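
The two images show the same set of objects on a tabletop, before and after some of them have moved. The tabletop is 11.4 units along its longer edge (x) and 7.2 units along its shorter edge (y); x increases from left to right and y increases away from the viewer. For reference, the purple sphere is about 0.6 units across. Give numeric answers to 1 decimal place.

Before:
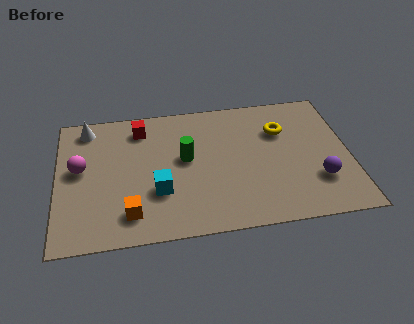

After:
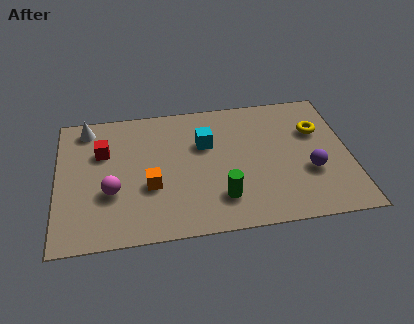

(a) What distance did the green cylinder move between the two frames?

2.6

The green cylinder was near (5.0, 4.0) before and (6.3, 1.7) after, so it travelled √(1.3² + 2.3²) ≈ 2.6 units.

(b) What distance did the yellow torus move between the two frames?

1.4

The yellow torus moved from about (8.8, 5.0) to (10.2, 4.8), a distance of √(1.4² + 0.2²) ≈ 1.4.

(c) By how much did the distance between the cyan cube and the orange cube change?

+1.5

The distance was about 1.5 in the first image and 3.0 in the second, so they moved 1.5 units further apart.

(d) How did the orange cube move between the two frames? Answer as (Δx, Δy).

(0.8, 1.3)

The orange cube was at about (2.8, 1.4) and moved to about (3.6, 2.7).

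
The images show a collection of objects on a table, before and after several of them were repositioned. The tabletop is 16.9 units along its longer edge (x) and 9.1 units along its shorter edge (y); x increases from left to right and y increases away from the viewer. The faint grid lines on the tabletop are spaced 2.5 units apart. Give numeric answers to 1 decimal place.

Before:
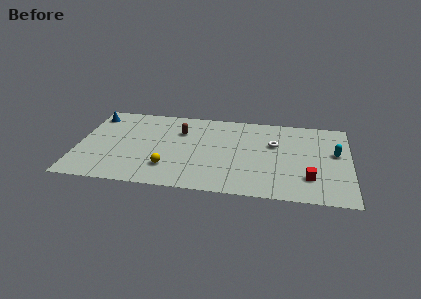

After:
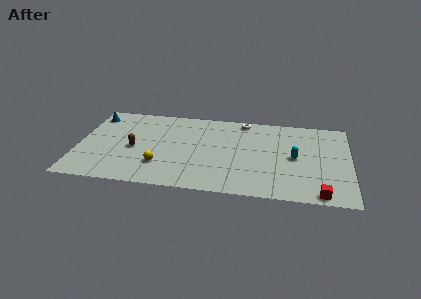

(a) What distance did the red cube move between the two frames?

1.7

The red cube moved from about (14.4, 2.4) to (15.1, 0.8), a distance of √(0.7² + 1.6²) ≈ 1.7.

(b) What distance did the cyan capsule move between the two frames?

2.6

The cyan capsule was near (16.0, 5.3) before and (13.5, 4.5) after, so it travelled √(2.5² + 0.8²) ≈ 2.6 units.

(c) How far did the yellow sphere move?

0.5

The yellow sphere was near (5.7, 2.3) before and (5.2, 2.5) after, so it travelled √(0.5² + 0.2²) ≈ 0.5 units.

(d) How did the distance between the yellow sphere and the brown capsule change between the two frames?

-1.8

Before: roughly 4.1 units apart; after: 2.3. That's 1.8 units closer together.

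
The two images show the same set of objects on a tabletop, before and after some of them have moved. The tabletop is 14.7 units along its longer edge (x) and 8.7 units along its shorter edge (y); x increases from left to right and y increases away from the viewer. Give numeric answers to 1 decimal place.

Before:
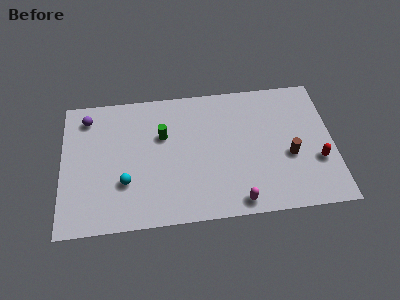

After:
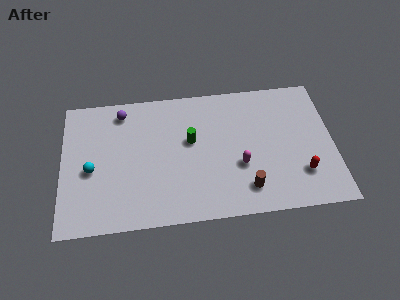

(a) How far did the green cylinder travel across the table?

1.6

From (5.5, 5.6) to (7.0, 5.1), the green cylinder covered √(1.5² + 0.5²) ≈ 1.6 units.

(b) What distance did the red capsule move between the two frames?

1.1

The red capsule was near (13.8, 3.0) before and (12.9, 2.3) after, so it travelled √(0.9² + 0.7²) ≈ 1.1 units.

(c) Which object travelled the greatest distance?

the brown cylinder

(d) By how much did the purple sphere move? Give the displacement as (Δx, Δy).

(1.9, 0.2)

The purple sphere was at about (1.4, 7.2) and moved to about (3.3, 7.4).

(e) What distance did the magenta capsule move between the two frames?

2.3

The magenta capsule moved from about (9.4, 0.9) to (9.6, 3.2), a distance of √(0.2² + 2.3²) ≈ 2.3.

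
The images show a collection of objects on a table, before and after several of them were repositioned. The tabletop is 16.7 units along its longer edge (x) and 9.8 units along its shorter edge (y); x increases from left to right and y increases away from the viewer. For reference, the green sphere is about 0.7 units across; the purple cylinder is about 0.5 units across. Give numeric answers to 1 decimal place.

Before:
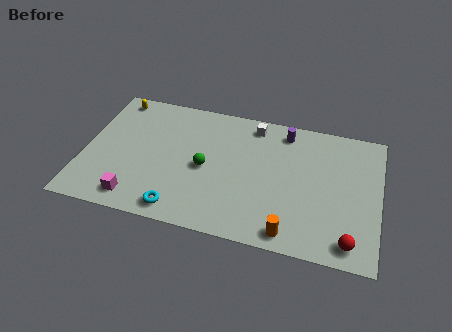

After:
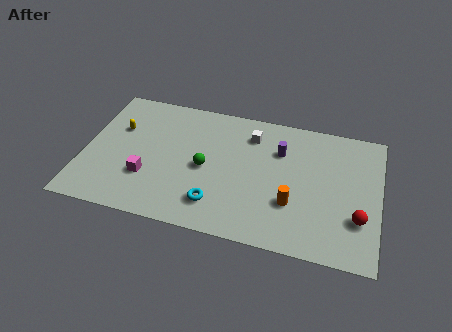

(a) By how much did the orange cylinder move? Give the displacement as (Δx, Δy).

(0.0, 2.1)

The orange cylinder was at about (11.9, 1.1) and moved to about (11.9, 3.2).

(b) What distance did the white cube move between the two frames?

0.8

From (9.4, 8.5) to (9.3, 7.7), the white cube covered √(0.1² + 0.8²) ≈ 0.8 units.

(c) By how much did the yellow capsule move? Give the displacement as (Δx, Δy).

(0.4, -2.3)

The yellow capsule was at about (1.4, 8.7) and moved to about (1.8, 6.4).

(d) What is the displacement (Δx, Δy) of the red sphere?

(0.4, 1.7)

The red sphere started near (15.2, 1.3) and ended near (15.6, 3.0).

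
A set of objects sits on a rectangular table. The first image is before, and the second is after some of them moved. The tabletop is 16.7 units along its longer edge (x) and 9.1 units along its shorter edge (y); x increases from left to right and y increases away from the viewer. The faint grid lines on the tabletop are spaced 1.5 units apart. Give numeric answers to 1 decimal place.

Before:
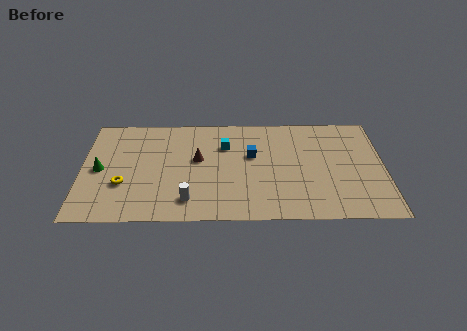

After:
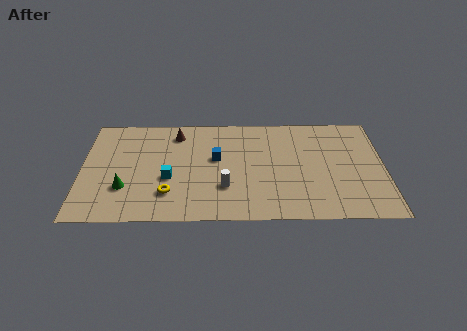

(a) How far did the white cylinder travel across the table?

2.3

The white cylinder moved from about (5.9, 1.7) to (7.9, 2.8), a distance of √(2.0² + 1.1²) ≈ 2.3.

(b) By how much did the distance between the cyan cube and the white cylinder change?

-1.9

Before: roughly 5.1 units apart; after: 3.2. That's 1.9 units closer together.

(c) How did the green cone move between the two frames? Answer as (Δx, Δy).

(1.4, -1.6)

The green cone started near (1.0, 4.4) and ended near (2.4, 2.8).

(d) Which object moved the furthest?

the cyan cube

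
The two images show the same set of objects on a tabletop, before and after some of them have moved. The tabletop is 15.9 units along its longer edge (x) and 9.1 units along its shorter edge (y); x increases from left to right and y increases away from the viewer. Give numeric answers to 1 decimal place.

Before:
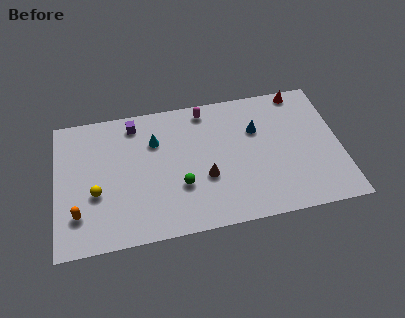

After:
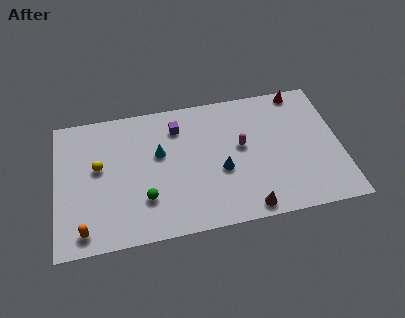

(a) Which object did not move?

the red cone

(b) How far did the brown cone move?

3.3

From (8.3, 3.4) to (10.5, 0.9), the brown cone covered √(2.2² + 2.5²) ≈ 3.3 units.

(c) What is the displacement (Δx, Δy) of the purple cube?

(2.4, -0.7)

The purple cube was at about (4.5, 7.8) and moved to about (6.9, 7.1).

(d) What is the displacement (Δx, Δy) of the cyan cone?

(0.2, -0.9)

From the two frames, the cyan cone sits at roughly (5.6, 6.4) before and (5.8, 5.5) after.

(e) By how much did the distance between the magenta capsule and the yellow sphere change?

+0.3

The distance was about 7.7 in the first image and 8.0 in the second, so they moved 0.3 units further apart.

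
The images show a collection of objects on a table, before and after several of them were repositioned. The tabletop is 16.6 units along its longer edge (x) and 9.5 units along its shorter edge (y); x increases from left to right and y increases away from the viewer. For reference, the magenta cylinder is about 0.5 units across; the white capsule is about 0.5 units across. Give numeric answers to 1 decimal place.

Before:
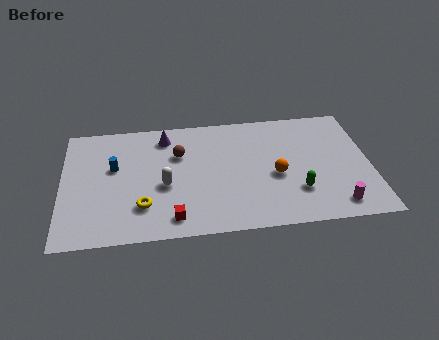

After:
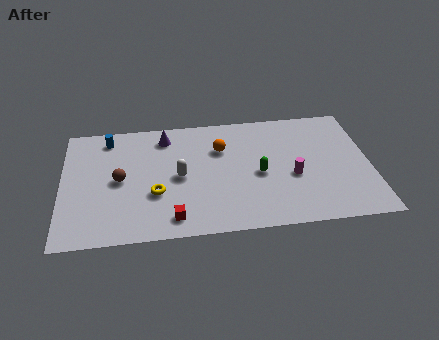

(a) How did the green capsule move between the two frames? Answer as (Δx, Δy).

(-2.0, 1.6)

From the two frames, the green capsule sits at roughly (12.6, 2.7) before and (10.6, 4.3) after.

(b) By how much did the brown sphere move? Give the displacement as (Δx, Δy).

(-3.2, -1.7)

From the two frames, the brown sphere sits at roughly (6.3, 6.4) before and (3.1, 4.7) after.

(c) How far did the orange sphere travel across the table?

3.8

The orange sphere was near (11.5, 4.1) before and (8.6, 6.6) after, so it travelled √(2.9² + 2.5²) ≈ 3.8 units.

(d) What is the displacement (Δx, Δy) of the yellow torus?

(0.7, 0.9)

From the two frames, the yellow torus sits at roughly (4.3, 2.5) before and (5.0, 3.4) after.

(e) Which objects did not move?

the red cube and the purple cone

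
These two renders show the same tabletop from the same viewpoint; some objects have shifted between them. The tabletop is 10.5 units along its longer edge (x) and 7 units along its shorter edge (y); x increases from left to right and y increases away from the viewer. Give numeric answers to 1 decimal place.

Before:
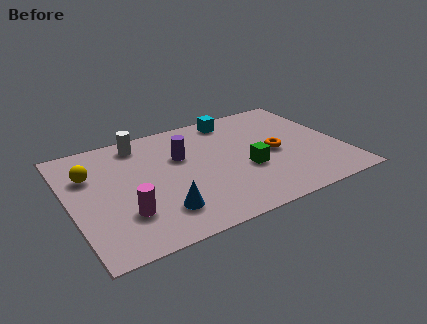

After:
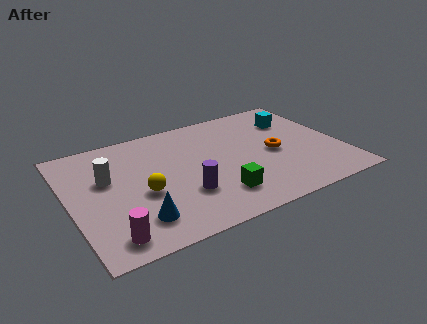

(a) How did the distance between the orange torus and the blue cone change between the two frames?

+0.9

They were about 5.0 units apart before and 5.9 after — 0.9 units further apart.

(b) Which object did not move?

the orange torus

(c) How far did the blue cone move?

0.9

The blue cone moved from about (3.2, 1.6) to (2.3, 1.5), a distance of √(0.9² + 0.1²) ≈ 0.9.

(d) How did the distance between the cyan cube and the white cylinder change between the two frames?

+3.8

They were about 3.7 units apart before and 7.5 after — 3.8 units further apart.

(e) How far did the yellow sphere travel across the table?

2.6

The yellow sphere moved from about (0.9, 4.8) to (2.7, 2.9), a distance of √(1.8² + 1.9²) ≈ 2.6.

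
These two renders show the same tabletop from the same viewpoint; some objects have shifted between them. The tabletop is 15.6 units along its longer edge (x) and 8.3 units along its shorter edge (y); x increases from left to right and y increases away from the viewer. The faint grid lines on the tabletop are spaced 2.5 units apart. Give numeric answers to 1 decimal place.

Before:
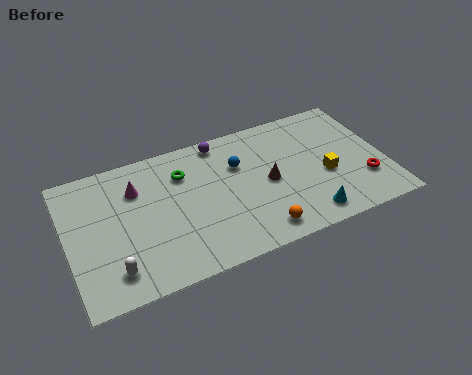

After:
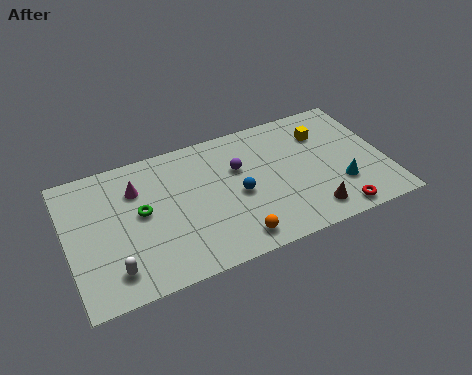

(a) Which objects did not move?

the magenta cone and the white capsule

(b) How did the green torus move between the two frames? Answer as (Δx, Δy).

(-2.2, -1.6)

From the two frames, the green torus sits at roughly (5.8, 6.1) before and (3.6, 4.5) after.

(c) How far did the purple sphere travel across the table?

2.1

The purple sphere was near (7.8, 7.4) before and (8.5, 5.4) after, so it travelled √(0.7² + 2.0²) ≈ 2.1 units.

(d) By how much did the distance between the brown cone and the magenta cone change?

+2.7

They were about 6.6 units apart before and 9.3 after — 2.7 units further apart.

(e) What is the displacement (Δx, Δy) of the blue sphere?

(-0.2, -1.8)

From the two frames, the blue sphere sits at roughly (8.5, 5.6) before and (8.3, 3.8) after.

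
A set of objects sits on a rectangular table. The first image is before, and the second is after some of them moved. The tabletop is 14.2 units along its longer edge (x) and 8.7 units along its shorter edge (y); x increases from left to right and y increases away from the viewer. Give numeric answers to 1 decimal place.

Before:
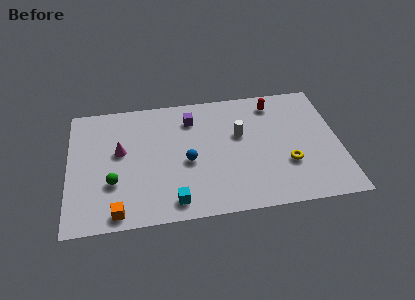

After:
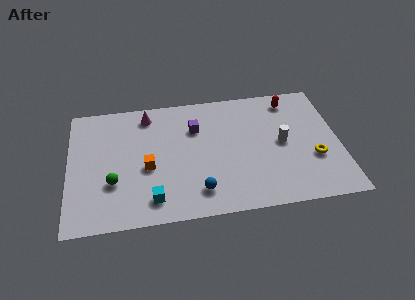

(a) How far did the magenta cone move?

2.8

The magenta cone was near (2.7, 5.0) before and (4.2, 7.4) after, so it travelled √(1.5² + 2.4²) ≈ 2.8 units.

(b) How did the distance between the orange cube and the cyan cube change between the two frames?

-0.7

Before: roughly 2.9 units apart; after: 2.2. That's 0.7 units closer together.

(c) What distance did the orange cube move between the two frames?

3.2

From (2.5, 0.9) to (4.1, 3.7), the orange cube covered √(1.6² + 2.8²) ≈ 3.2 units.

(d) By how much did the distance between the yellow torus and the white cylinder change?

-1.3

Before: roughly 3.4 units apart; after: 2.1. That's 1.3 units closer together.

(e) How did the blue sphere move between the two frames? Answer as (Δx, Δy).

(0.5, -2.1)

The blue sphere was at about (6.2, 3.8) and moved to about (6.7, 1.7).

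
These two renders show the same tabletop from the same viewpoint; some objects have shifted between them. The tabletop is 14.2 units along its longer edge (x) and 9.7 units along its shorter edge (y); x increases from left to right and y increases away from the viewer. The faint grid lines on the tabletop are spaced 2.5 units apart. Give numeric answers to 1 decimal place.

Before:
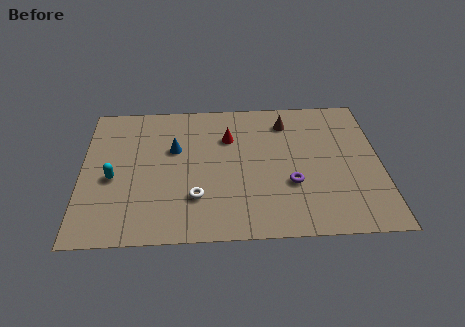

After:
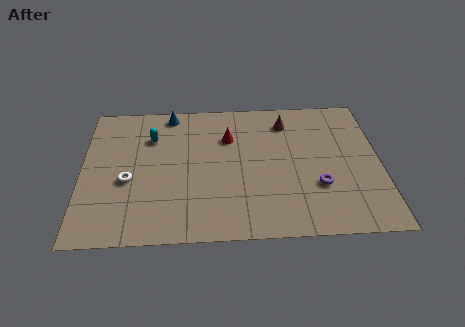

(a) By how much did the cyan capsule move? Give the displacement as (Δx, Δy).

(1.8, 2.8)

The cyan capsule was at about (1.5, 4.2) and moved to about (3.3, 7.0).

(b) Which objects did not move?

the brown cone and the red cone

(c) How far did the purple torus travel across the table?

1.3

The purple torus was near (9.9, 3.4) before and (11.2, 3.2) after, so it travelled √(1.3² + 0.2²) ≈ 1.3 units.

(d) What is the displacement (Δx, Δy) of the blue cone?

(-0.2, 2.6)

The blue cone was at about (4.4, 6.1) and moved to about (4.2, 8.7).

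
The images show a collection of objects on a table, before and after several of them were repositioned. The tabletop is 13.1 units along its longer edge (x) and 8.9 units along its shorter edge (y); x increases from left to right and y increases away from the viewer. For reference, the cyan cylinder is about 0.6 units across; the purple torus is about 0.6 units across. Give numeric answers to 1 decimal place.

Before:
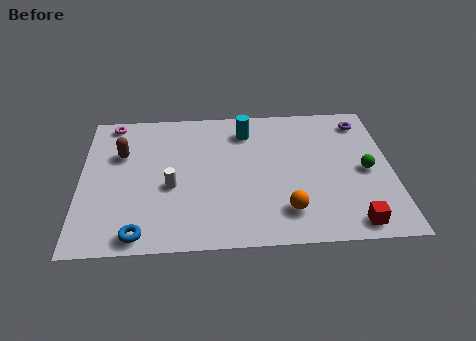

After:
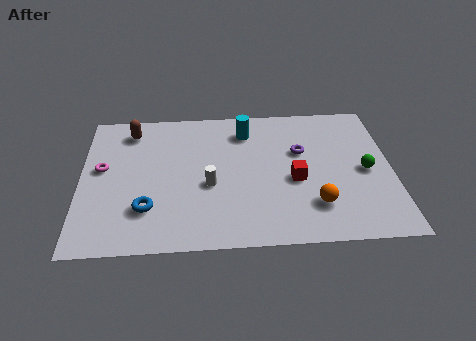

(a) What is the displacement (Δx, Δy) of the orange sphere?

(1.2, 0.3)

From the two frames, the orange sphere sits at roughly (8.6, 1.9) before and (9.8, 2.2) after.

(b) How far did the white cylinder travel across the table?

1.6

The white cylinder was near (3.8, 3.7) before and (5.4, 3.7) after, so it travelled √(1.6² + 0.0²) ≈ 1.6 units.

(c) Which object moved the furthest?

the red cube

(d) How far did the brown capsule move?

1.6

The brown capsule was near (1.7, 5.9) before and (2.1, 7.4) after, so it travelled √(0.4² + 1.5²) ≈ 1.6 units.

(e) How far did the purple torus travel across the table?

3.2

From (12.0, 7.4) to (9.3, 5.6), the purple torus covered √(2.7² + 1.8²) ≈ 3.2 units.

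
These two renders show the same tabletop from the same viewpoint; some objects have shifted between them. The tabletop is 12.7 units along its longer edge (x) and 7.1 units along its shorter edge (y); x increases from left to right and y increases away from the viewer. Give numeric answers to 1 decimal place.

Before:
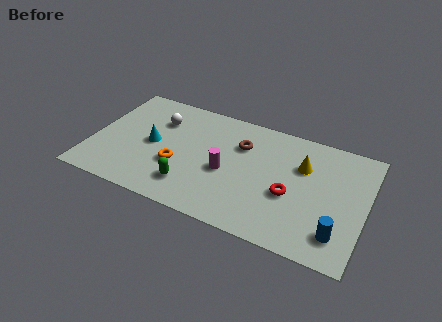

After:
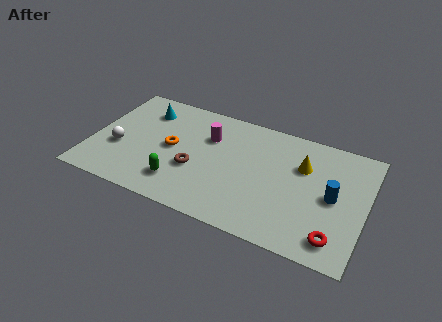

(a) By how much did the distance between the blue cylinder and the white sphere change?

+0.5

Before: roughly 9.4 units apart; after: 9.9. That's 0.5 units further apart.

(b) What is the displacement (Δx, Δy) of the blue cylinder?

(-0.4, 2.0)

The blue cylinder was at about (11.6, 1.5) and moved to about (11.2, 3.5).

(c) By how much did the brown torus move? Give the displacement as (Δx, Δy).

(-1.9, -2.3)

The brown torus was at about (6.8, 5.0) and moved to about (4.9, 2.7).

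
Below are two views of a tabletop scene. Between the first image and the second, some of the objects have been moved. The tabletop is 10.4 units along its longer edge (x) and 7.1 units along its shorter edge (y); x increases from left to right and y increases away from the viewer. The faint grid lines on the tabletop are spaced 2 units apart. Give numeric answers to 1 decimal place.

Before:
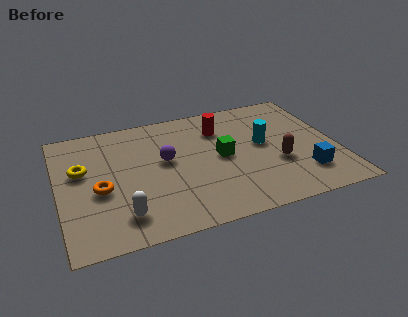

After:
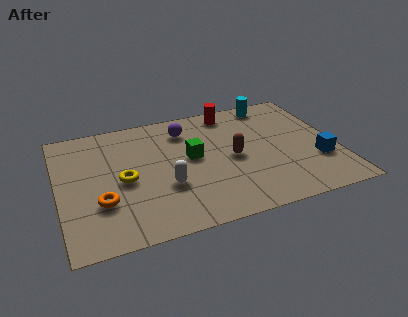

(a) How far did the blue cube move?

0.8

The blue cube moved from about (9.0, 1.7) to (9.6, 2.3), a distance of √(0.6² + 0.6²) ≈ 0.8.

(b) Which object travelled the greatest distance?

the cyan cylinder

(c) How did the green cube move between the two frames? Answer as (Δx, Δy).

(-1.1, 0.3)

The green cube started near (6.1, 3.6) and ended near (5.0, 3.9).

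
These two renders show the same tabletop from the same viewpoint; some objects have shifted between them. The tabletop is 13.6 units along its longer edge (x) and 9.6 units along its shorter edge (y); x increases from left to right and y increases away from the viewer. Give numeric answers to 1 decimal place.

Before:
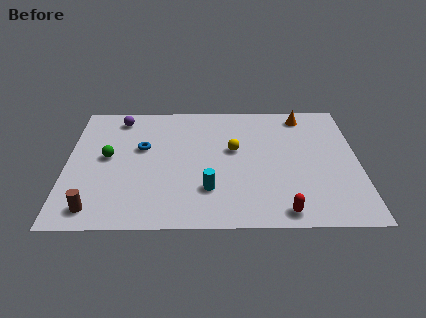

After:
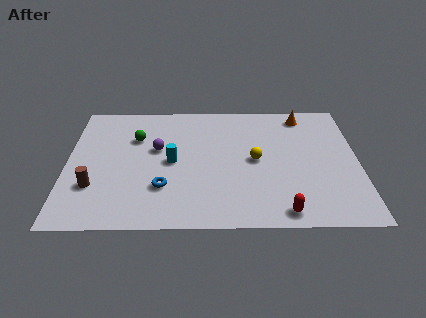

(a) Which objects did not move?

the red capsule and the orange cone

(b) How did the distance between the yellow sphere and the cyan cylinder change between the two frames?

+0.7

They were about 3.2 units apart before and 3.9 after — 0.7 units further apart.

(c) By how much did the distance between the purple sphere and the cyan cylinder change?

-5.8

Before: roughly 7.0 units apart; after: 1.2. That's 5.8 units closer together.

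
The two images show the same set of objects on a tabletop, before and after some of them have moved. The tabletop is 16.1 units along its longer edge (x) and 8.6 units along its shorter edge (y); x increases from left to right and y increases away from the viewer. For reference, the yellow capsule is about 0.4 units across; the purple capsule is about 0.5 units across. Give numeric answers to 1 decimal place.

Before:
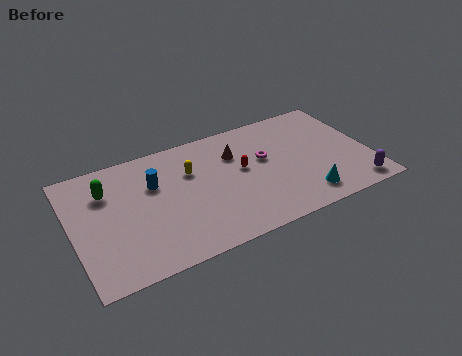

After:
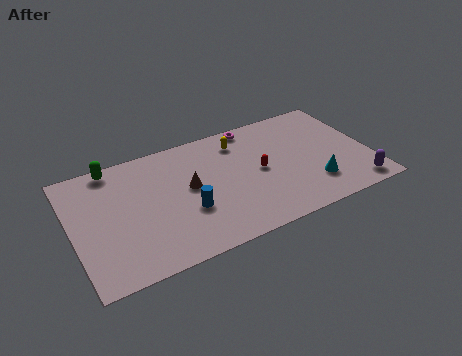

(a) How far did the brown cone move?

3.0

From (9.0, 6.1) to (6.3, 4.7), the brown cone covered √(2.7² + 1.4²) ≈ 3.0 units.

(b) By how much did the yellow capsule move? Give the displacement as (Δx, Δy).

(2.8, 1.1)

The yellow capsule was at about (6.5, 5.8) and moved to about (9.3, 6.9).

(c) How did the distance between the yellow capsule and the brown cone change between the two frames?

+1.2

The distance was about 2.5 in the first image and 3.7 in the second, so they moved 1.2 units further apart.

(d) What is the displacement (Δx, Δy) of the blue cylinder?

(1.5, -2.6)

The blue cylinder was at about (4.5, 5.7) and moved to about (6.0, 3.1).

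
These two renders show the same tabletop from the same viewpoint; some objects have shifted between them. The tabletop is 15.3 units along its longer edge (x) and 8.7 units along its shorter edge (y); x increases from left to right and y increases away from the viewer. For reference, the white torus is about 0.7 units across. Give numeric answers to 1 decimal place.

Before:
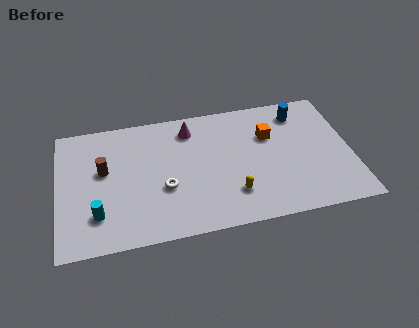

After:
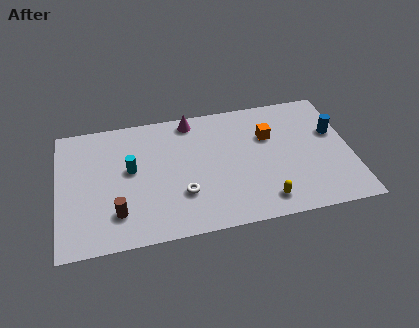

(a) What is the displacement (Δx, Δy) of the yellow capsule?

(1.6, -0.8)

The yellow capsule was at about (9.0, 2.2) and moved to about (10.6, 1.4).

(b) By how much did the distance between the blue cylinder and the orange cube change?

+1.3

Before: roughly 2.1 units apart; after: 3.4. That's 1.3 units further apart.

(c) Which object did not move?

the orange cube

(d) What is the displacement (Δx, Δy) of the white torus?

(0.9, -0.6)

The white torus started near (5.5, 3.3) and ended near (6.4, 2.7).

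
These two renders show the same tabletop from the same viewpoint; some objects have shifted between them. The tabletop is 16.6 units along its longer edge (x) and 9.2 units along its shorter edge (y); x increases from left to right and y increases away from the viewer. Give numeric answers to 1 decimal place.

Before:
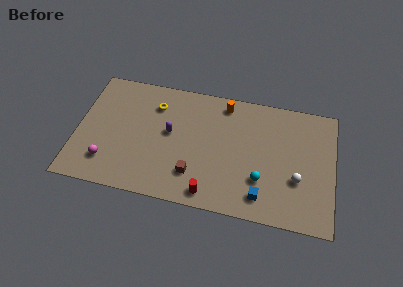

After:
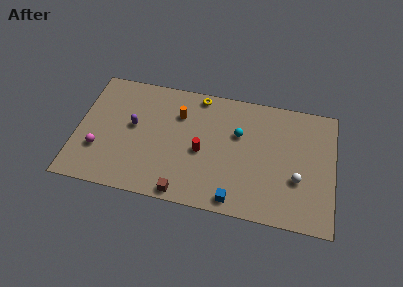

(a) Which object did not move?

the white sphere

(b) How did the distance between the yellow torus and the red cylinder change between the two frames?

-2.9

The distance was about 7.1 in the first image and 4.2 in the second, so they moved 2.9 units closer together.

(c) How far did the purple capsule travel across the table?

2.4

The purple capsule was near (6.0, 5.1) before and (3.6, 5.1) after, so it travelled √(2.4² + 0.0²) ≈ 2.4 units.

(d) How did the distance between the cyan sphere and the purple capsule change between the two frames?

+0.4

The distance was about 6.4 in the first image and 6.8 in the second, so they moved 0.4 units further apart.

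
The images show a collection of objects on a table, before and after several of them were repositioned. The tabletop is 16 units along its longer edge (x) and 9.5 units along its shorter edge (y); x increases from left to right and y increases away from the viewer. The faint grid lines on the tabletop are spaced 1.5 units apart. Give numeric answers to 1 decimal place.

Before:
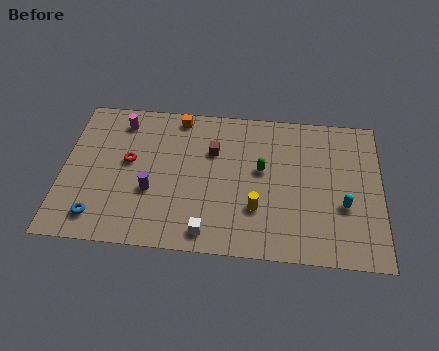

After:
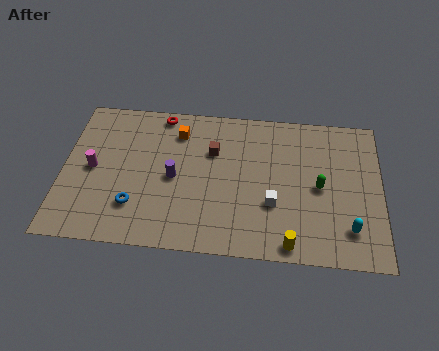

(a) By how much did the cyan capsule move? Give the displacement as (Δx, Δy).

(0.3, -1.4)

The cyan capsule started near (14.1, 3.5) and ended near (14.4, 2.1).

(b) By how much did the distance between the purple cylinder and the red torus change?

+2.0

The distance was about 2.2 in the first image and 4.2 in the second, so they moved 2.0 units further apart.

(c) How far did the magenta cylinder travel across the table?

3.5

From (2.8, 7.9) to (1.5, 4.7), the magenta cylinder covered √(1.3² + 3.2²) ≈ 3.5 units.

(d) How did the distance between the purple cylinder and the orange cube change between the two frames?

-2.1

The distance was about 5.1 in the first image and 3.0 in the second, so they moved 2.1 units closer together.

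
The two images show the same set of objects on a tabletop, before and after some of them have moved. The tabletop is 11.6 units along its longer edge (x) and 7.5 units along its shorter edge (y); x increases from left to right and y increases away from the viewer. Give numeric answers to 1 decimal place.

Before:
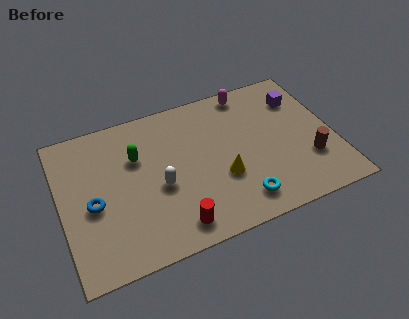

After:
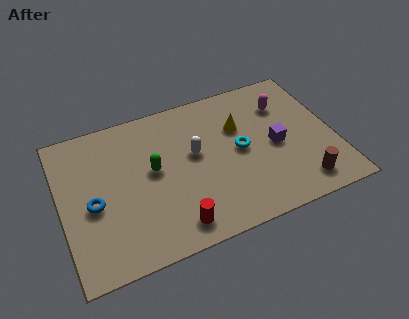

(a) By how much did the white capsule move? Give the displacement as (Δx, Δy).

(1.6, 1.1)

From the two frames, the white capsule sits at roughly (4.1, 3.2) before and (5.7, 4.3) after.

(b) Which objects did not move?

the blue torus and the red cylinder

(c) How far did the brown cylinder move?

1.2

From (10.4, 2.3) to (9.9, 1.2), the brown cylinder covered √(0.5² + 1.1²) ≈ 1.2 units.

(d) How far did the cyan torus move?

2.5

The cyan torus moved from about (7.3, 1.3) to (7.6, 3.8), a distance of √(0.3² + 2.5²) ≈ 2.5.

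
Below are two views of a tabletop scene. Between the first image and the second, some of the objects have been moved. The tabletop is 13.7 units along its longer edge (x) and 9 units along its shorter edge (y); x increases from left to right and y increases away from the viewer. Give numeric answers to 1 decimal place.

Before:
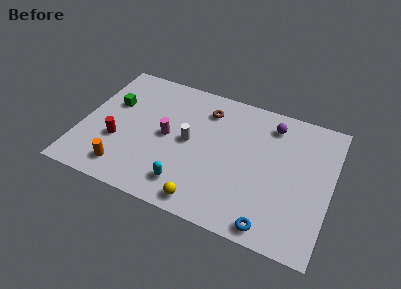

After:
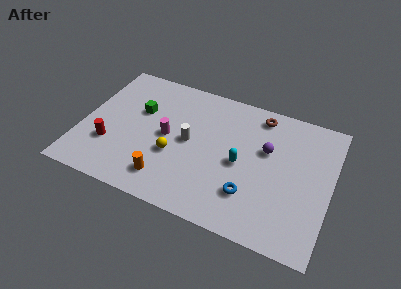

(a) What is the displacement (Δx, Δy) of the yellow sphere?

(-2.0, 2.4)

The yellow sphere was at about (7.2, 1.0) and moved to about (5.2, 3.4).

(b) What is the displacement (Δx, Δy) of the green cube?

(1.5, 0.0)

From the two frames, the green cube sits at roughly (1.5, 5.7) before and (3.0, 5.7) after.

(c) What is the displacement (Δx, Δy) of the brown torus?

(2.9, 0.7)

The brown torus started near (6.6, 7.1) and ended near (9.5, 7.8).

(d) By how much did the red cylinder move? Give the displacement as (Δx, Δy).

(-0.4, -0.4)

The red cylinder started near (2.1, 3.2) and ended near (1.7, 2.8).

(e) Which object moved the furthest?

the cyan capsule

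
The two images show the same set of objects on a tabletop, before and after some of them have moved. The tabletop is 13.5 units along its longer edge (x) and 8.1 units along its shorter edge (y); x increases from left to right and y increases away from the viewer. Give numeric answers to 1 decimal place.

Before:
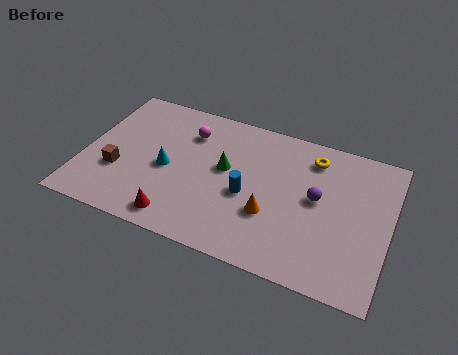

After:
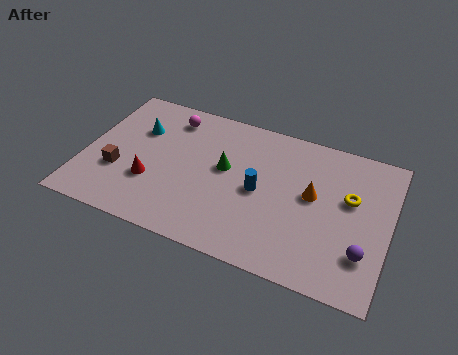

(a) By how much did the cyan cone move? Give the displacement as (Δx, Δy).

(-1.5, 1.8)

The cyan cone was at about (3.7, 3.7) and moved to about (2.2, 5.5).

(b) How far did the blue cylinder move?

0.6

The blue cylinder moved from about (7.3, 3.5) to (7.8, 3.9), a distance of √(0.5² + 0.4²) ≈ 0.6.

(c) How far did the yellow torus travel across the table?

2.5

The yellow torus was near (9.9, 6.6) before and (11.7, 4.9) after, so it travelled √(1.8² + 1.7²) ≈ 2.5 units.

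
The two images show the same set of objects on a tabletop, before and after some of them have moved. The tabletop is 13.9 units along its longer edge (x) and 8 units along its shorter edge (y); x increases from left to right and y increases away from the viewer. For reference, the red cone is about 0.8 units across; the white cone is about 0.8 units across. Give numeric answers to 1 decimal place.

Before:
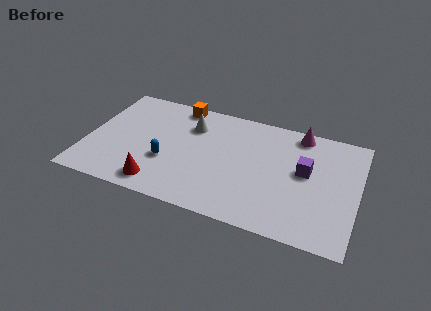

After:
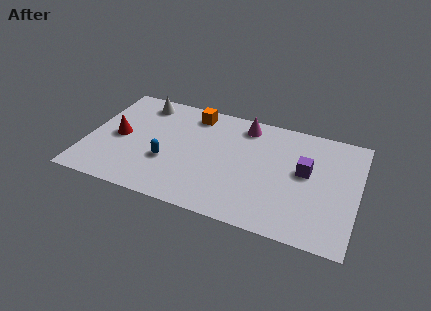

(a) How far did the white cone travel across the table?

2.8

From (5.2, 5.9) to (2.5, 6.8), the white cone covered √(2.7² + 0.9²) ≈ 2.8 units.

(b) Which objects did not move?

the blue capsule and the purple cube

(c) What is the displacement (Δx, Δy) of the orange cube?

(0.8, -0.4)

The orange cube started near (4.4, 7.2) and ended near (5.2, 6.8).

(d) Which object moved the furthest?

the red cone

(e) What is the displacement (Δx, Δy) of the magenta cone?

(-2.8, -0.3)

The magenta cone started near (10.7, 7.1) and ended near (7.9, 6.8).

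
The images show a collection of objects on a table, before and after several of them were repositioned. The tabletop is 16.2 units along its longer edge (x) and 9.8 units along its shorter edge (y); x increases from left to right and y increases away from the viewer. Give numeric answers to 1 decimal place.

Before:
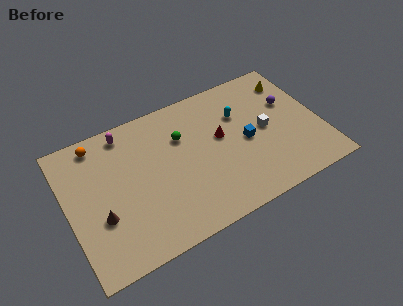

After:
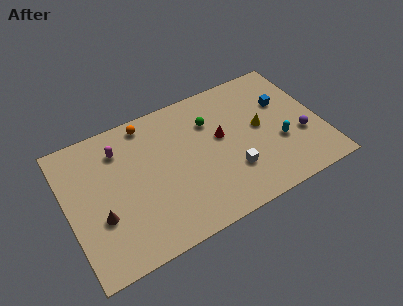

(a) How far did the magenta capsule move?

1.1

From (4.1, 8.6) to (3.6, 7.6), the magenta capsule covered √(0.5² + 1.0²) ≈ 1.1 units.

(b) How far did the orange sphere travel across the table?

3.2

The orange sphere was near (2.3, 8.6) before and (5.5, 8.7) after, so it travelled √(3.2² + 0.1²) ≈ 3.2 units.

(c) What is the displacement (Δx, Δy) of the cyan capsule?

(2.1, -3.1)

The cyan capsule started near (11.3, 6.7) and ended near (13.4, 3.6).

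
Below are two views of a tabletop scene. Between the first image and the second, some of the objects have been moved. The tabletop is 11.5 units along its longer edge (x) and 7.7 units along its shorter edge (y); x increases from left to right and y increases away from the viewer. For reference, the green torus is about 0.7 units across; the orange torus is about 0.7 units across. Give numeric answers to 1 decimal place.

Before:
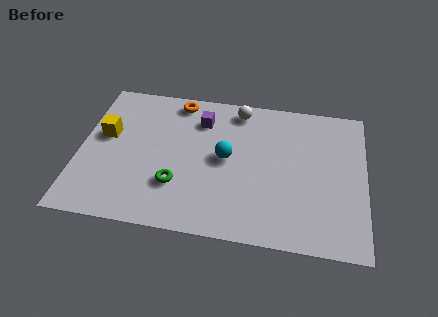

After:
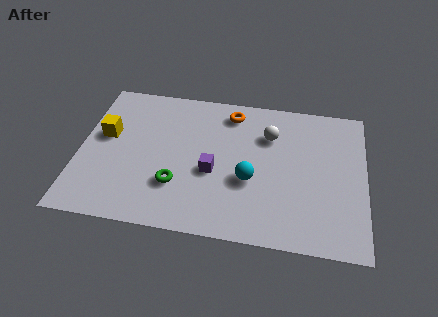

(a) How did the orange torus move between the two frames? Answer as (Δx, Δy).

(2.2, -0.3)

The orange torus was at about (3.8, 6.8) and moved to about (6.0, 6.5).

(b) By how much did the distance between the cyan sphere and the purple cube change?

-0.7

The distance was about 2.2 in the first image and 1.5 in the second, so they moved 0.7 units closer together.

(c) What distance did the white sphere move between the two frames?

1.8

The white sphere was near (6.3, 6.7) before and (7.6, 5.5) after, so it travelled √(1.3² + 1.2²) ≈ 1.8 units.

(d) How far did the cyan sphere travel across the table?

1.4

The cyan sphere moved from about (5.9, 4.0) to (6.9, 3.0), a distance of √(1.0² + 1.0²) ≈ 1.4.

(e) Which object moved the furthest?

the purple cube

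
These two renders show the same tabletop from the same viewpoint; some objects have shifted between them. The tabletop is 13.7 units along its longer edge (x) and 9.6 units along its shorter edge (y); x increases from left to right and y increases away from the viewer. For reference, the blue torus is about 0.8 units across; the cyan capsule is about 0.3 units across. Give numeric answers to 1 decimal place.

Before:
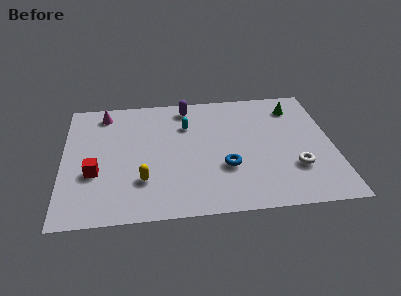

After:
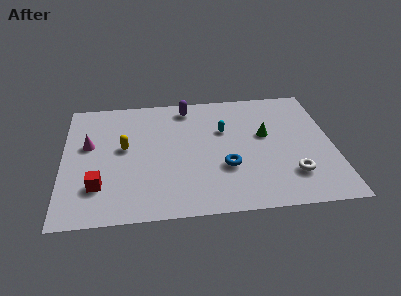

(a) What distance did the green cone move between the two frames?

2.6

The green cone was near (11.9, 7.7) before and (10.3, 5.6) after, so it travelled √(1.6² + 2.1²) ≈ 2.6 units.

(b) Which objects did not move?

the blue torus and the purple capsule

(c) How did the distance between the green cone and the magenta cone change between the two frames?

-0.8

They were about 9.8 units apart before and 9.0 after — 0.8 units closer together.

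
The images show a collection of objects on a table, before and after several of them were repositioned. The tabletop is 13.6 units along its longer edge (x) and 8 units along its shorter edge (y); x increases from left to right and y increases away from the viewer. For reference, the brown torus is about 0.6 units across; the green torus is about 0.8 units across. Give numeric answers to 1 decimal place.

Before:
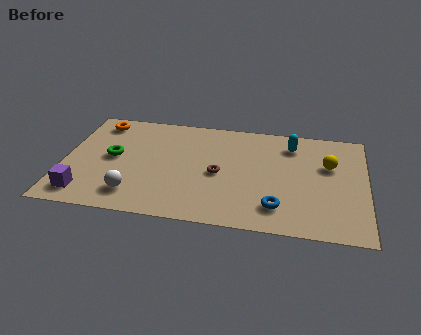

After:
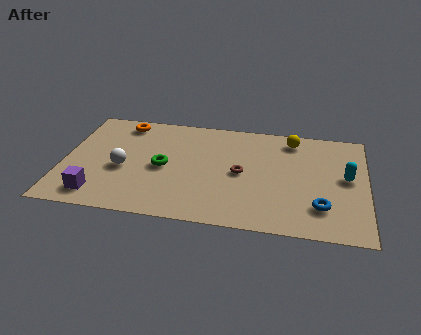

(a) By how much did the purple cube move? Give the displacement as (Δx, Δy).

(0.6, 0.0)

From the two frames, the purple cube sits at roughly (1.1, 1.3) before and (1.7, 1.3) after.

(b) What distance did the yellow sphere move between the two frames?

2.4

From (11.9, 5.1) to (10.2, 6.8), the yellow sphere covered √(1.7² + 1.7²) ≈ 2.4 units.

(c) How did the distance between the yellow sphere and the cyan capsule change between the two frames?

+1.4

They were about 2.1 units apart before and 3.5 after — 1.4 units further apart.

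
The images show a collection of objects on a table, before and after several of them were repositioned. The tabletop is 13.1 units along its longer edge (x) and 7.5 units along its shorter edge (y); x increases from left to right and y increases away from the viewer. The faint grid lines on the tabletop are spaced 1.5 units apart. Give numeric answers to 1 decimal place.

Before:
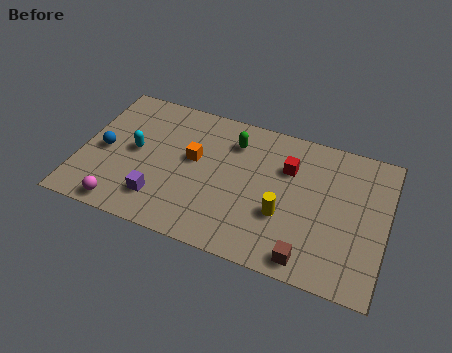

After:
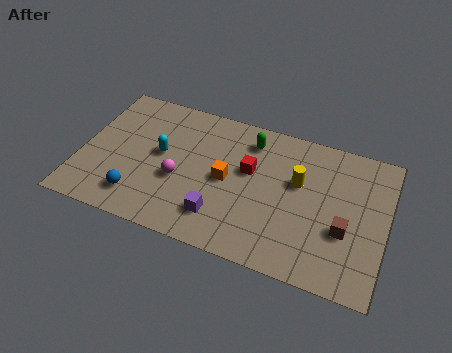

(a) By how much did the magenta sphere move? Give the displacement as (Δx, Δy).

(2.2, 2.2)

From the two frames, the magenta sphere sits at roughly (2.1, 0.8) before and (4.3, 3.0) after.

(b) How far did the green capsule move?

0.8

The green capsule moved from about (6.4, 5.8) to (7.1, 6.1), a distance of √(0.7² + 0.3²) ≈ 0.8.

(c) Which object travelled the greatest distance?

the magenta sphere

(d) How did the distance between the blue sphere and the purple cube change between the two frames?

+0.3

The distance was about 3.2 in the first image and 3.5 in the second, so they moved 0.3 units further apart.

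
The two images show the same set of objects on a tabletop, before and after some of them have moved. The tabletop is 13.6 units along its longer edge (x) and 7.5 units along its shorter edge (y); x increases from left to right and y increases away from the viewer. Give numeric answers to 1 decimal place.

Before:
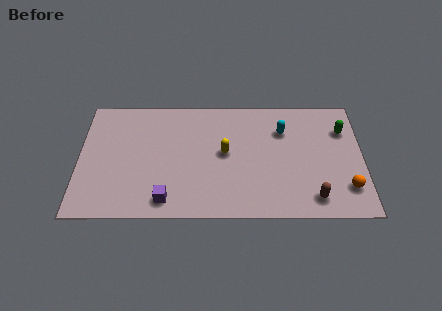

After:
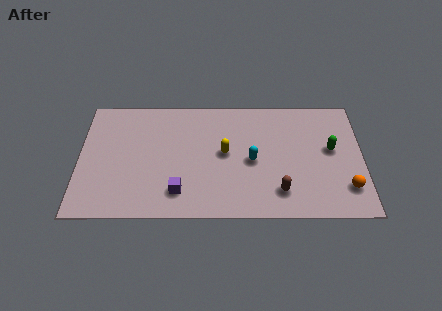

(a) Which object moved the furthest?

the cyan capsule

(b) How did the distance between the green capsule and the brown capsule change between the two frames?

-0.9

Before: roughly 4.5 units apart; after: 3.6. That's 0.9 units closer together.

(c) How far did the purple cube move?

0.8

The purple cube was near (4.2, 1.1) before and (4.8, 1.6) after, so it travelled √(0.6² + 0.5²) ≈ 0.8 units.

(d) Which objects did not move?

the orange sphere and the yellow capsule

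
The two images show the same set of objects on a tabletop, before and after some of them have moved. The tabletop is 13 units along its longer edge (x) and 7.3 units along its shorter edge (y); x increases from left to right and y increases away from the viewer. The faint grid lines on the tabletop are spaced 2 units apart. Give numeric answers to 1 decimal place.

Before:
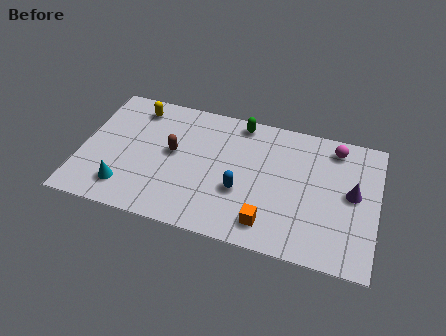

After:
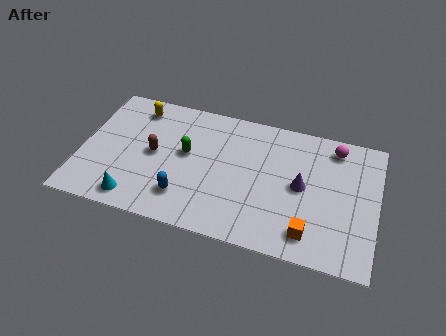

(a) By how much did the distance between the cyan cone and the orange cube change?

+1.3

The distance was about 6.3 in the first image and 7.6 in the second, so they moved 1.3 units further apart.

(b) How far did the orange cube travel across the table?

1.8

From (8.4, 1.3) to (10.2, 1.3), the orange cube covered √(1.8² + 0.0²) ≈ 1.8 units.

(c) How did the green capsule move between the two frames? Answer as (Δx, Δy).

(-2.2, -2.4)

From the two frames, the green capsule sits at roughly (6.8, 6.5) before and (4.6, 4.1) after.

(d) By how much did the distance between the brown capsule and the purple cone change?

-1.4

Before: roughly 7.9 units apart; after: 6.5. That's 1.4 units closer together.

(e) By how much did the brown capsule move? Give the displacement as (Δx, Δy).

(-0.8, -0.3)

The brown capsule was at about (4.0, 4.0) and moved to about (3.2, 3.7).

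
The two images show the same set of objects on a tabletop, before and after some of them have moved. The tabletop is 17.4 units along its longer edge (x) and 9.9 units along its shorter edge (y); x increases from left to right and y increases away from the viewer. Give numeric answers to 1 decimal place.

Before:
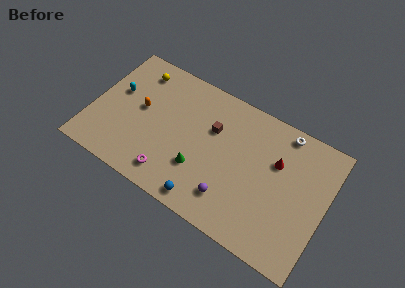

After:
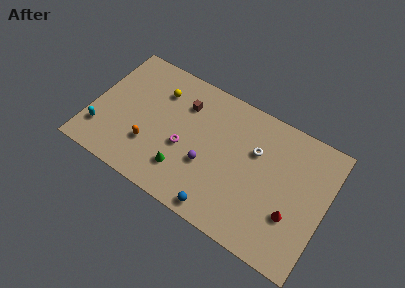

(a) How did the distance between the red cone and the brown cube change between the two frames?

+4.8

Before: roughly 4.8 units apart; after: 9.6. That's 4.8 units further apart.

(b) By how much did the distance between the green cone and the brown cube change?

+1.5

The distance was about 3.4 in the first image and 4.9 in the second, so they moved 1.5 units further apart.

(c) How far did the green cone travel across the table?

1.3

The green cone was near (8.3, 3.1) before and (7.2, 2.4) after, so it travelled √(1.1² + 0.7²) ≈ 1.3 units.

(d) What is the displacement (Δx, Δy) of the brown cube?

(-2.3, 0.8)

From the two frames, the brown cube sits at roughly (8.8, 6.5) before and (6.5, 7.3) after.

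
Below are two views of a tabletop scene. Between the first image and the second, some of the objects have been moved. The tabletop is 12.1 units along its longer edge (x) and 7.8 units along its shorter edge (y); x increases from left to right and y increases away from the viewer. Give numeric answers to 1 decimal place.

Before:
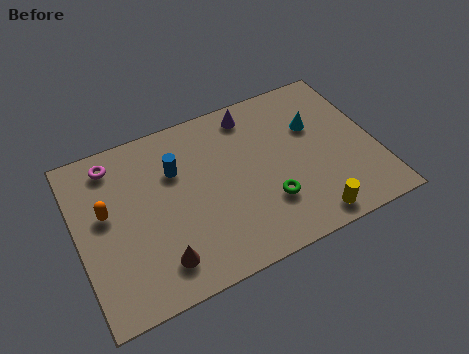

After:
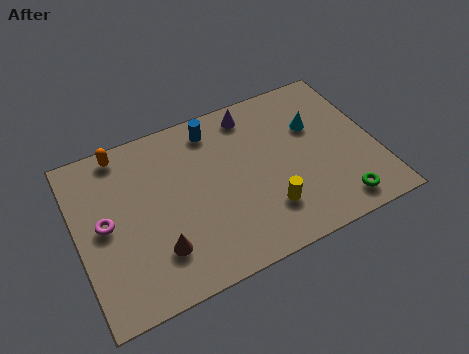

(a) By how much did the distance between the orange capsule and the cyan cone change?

-0.7

They were about 8.6 units apart before and 7.9 after — 0.7 units closer together.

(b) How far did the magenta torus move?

2.7

The magenta torus was near (1.7, 6.6) before and (1.1, 4.0) after, so it travelled √(0.6² + 2.6²) ≈ 2.7 units.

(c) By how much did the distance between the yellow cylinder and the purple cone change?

-1.3

They were about 6.0 units apart before and 4.7 after — 1.3 units closer together.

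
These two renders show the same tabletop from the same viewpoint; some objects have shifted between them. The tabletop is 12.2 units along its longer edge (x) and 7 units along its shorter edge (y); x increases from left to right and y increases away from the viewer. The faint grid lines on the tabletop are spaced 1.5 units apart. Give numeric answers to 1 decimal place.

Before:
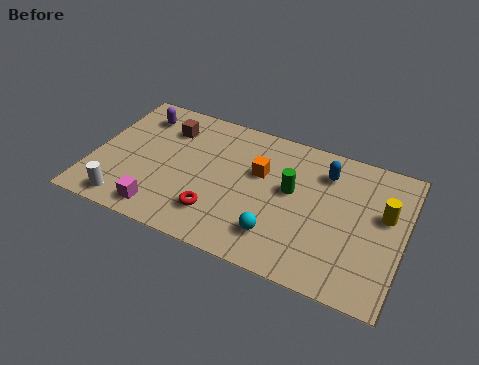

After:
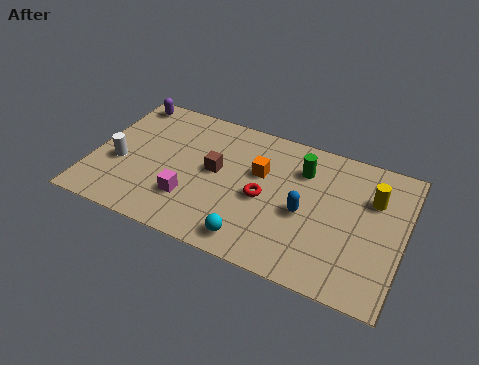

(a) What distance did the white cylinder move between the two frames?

2.0

The white cylinder moved from about (1.6, 0.9) to (1.1, 2.8), a distance of √(0.5² + 1.9²) ≈ 2.0.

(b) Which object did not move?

the orange cube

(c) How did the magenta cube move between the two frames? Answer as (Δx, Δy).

(1.0, 1.0)

The magenta cube was at about (3.0, 1.0) and moved to about (4.0, 2.0).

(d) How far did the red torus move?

2.3

The red torus moved from about (5.1, 1.7) to (6.8, 3.2), a distance of √(1.7² + 1.5²) ≈ 2.3.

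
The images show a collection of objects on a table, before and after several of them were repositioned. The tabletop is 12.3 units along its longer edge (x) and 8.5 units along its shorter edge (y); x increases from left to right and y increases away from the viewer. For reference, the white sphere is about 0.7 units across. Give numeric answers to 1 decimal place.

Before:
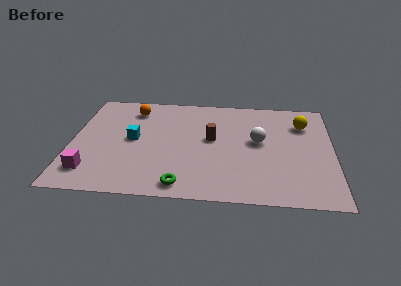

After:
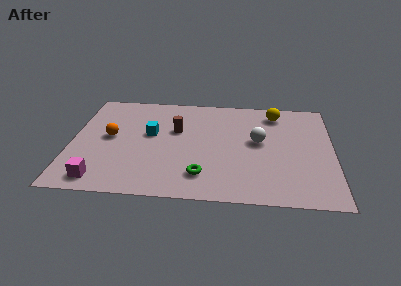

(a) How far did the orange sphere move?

2.6

The orange sphere moved from about (2.8, 6.9) to (1.8, 4.5), a distance of √(1.0² + 2.4²) ≈ 2.6.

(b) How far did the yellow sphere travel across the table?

1.5

The yellow sphere moved from about (10.9, 6.3) to (9.6, 7.1), a distance of √(1.3² + 0.8²) ≈ 1.5.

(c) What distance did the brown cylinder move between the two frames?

1.8

From (6.6, 4.7) to (4.9, 5.3), the brown cylinder covered √(1.7² + 0.6²) ≈ 1.8 units.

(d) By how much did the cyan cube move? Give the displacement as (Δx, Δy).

(0.8, 0.5)

From the two frames, the cyan cube sits at roughly (2.9, 4.4) before and (3.7, 4.9) after.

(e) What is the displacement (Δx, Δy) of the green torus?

(0.9, 0.8)

From the two frames, the green torus sits at roughly (5.3, 1.0) before and (6.2, 1.8) after.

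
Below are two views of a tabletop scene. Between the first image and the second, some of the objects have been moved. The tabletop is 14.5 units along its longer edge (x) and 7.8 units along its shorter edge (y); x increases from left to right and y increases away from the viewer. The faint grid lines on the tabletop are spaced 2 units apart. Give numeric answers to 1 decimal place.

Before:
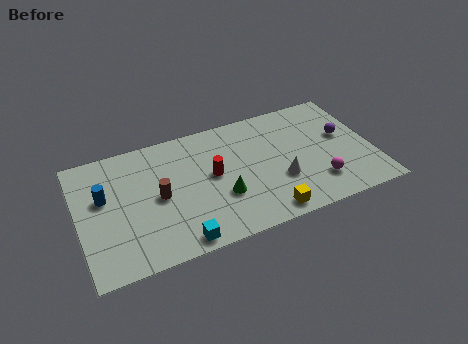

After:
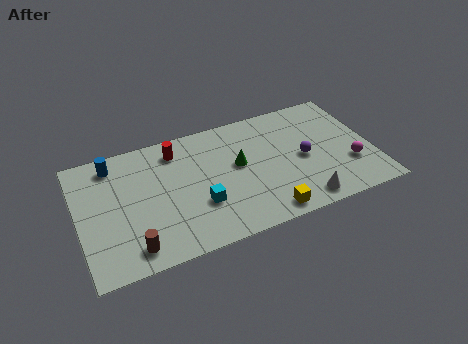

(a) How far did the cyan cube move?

2.2

The cyan cube was near (4.6, 0.8) before and (5.8, 2.6) after, so it travelled √(1.2² + 1.8²) ≈ 2.2 units.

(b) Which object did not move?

the yellow cube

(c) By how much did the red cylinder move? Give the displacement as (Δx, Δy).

(-1.6, 2.2)

The red cylinder started near (6.6, 4.2) and ended near (5.0, 6.4).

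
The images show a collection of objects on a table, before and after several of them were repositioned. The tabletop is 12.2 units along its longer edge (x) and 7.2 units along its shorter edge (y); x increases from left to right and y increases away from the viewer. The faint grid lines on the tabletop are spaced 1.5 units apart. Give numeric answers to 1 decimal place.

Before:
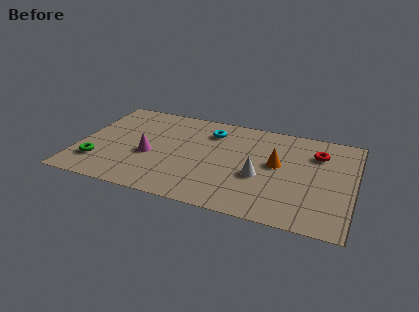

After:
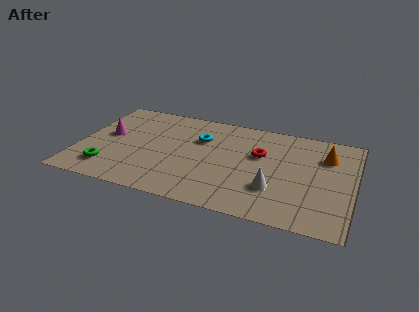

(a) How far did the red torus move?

2.6

The red torus moved from about (10.5, 5.3) to (8.0, 4.5), a distance of √(2.5² + 0.8²) ≈ 2.6.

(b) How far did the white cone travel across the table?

1.0

The white cone moved from about (8.1, 2.9) to (8.8, 2.2), a distance of √(0.7² + 0.7²) ≈ 1.0.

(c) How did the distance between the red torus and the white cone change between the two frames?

-1.0

They were about 3.4 units apart before and 2.4 after — 1.0 units closer together.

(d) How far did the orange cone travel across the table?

2.4

From (8.8, 4.0) to (10.9, 5.2), the orange cone covered √(2.1² + 1.2²) ≈ 2.4 units.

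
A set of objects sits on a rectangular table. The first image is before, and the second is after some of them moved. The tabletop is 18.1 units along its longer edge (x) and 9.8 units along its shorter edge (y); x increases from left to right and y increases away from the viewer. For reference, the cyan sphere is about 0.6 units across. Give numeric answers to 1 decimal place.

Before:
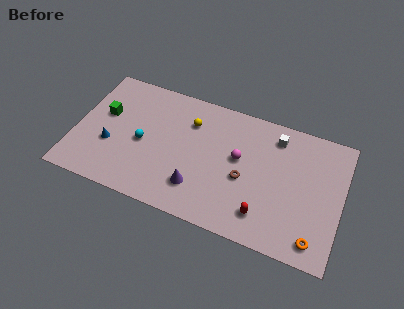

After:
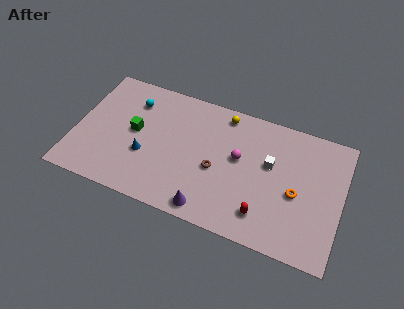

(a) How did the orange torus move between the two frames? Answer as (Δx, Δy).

(-1.5, 2.9)

The orange torus was at about (16.6, 1.4) and moved to about (15.1, 4.3).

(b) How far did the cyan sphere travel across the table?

3.2

The cyan sphere was near (4.6, 4.5) before and (3.6, 7.5) after, so it travelled √(1.0² + 3.0²) ≈ 3.2 units.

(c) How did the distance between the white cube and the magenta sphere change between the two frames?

-1.3

Before: roughly 3.4 units apart; after: 2.1. That's 1.3 units closer together.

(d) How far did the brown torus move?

1.9

The brown torus moved from about (11.6, 4.2) to (9.7, 4.2), a distance of √(1.9² + 0.0²) ≈ 1.9.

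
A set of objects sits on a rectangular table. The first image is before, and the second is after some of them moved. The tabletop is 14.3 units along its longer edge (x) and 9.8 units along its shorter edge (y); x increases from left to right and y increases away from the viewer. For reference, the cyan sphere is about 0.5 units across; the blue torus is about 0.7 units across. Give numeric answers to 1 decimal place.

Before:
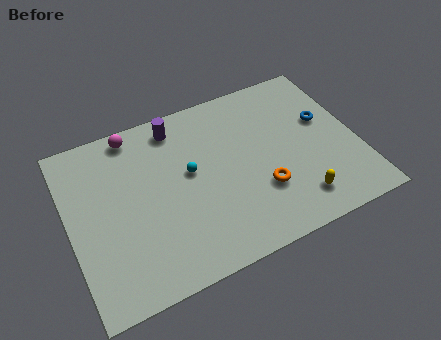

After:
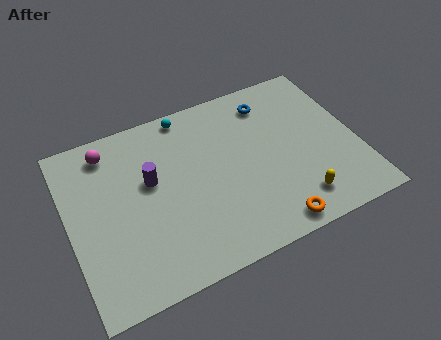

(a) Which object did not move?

the yellow capsule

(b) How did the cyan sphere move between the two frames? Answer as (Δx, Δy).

(0.3, 3.4)

The cyan sphere was at about (6.0, 5.5) and moved to about (6.3, 8.9).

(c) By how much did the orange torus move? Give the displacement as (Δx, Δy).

(0.2, -2.1)

The orange torus was at about (9.3, 3.1) and moved to about (9.5, 1.0).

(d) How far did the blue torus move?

3.3

The blue torus was near (12.9, 5.9) before and (10.4, 8.0) after, so it travelled √(2.5² + 2.1²) ≈ 3.3 units.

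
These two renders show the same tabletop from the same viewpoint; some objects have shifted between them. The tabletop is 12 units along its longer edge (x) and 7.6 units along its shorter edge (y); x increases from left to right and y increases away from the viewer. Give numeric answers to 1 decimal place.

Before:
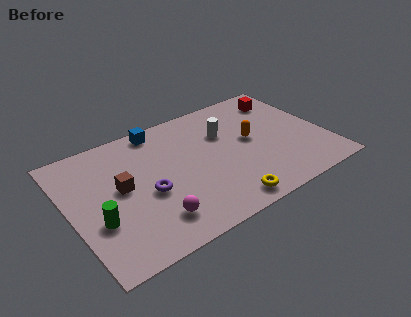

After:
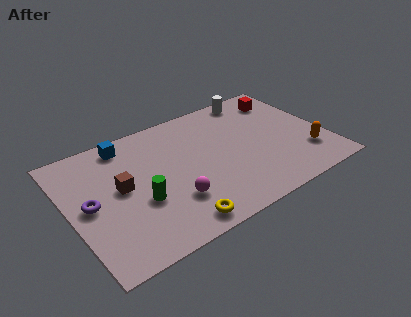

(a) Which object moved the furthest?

the orange capsule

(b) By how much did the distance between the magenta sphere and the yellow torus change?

-2.0

The distance was about 3.3 in the first image and 1.3 in the second, so they moved 2.0 units closer together.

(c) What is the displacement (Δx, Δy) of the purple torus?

(-2.6, 0.6)

From the two frames, the purple torus sits at roughly (3.5, 3.2) before and (0.9, 3.8) after.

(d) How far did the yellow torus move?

2.3

The yellow torus was near (6.7, 0.9) before and (4.4, 0.9) after, so it travelled √(2.3² + 0.0²) ≈ 2.3 units.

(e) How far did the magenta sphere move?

1.2

The magenta sphere was near (3.5, 1.6) before and (4.5, 2.2) after, so it travelled √(1.0² + 0.6²) ≈ 1.2 units.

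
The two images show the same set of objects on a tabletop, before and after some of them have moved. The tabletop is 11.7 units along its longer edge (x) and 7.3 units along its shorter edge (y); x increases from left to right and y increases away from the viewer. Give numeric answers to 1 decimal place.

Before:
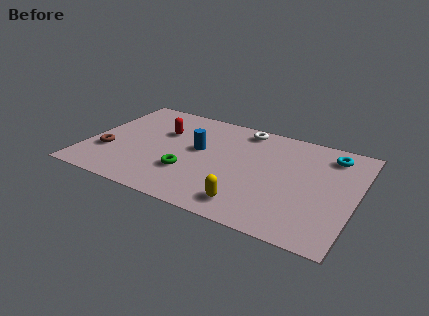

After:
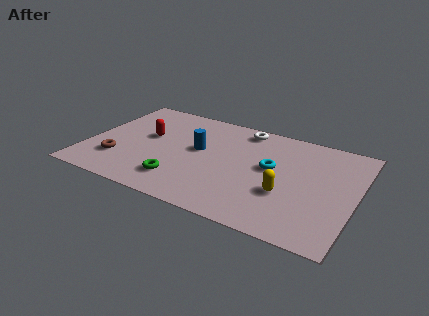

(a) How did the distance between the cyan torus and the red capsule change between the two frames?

-1.9

Before: roughly 7.4 units apart; after: 5.5. That's 1.9 units closer together.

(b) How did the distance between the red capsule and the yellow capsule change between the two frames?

+0.9

They were about 5.6 units apart before and 6.5 after — 0.9 units further apart.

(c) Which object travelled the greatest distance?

the cyan torus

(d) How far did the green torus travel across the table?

0.8

The green torus was near (4.6, 2.3) before and (4.3, 1.6) after, so it travelled √(0.3² + 0.7²) ≈ 0.8 units.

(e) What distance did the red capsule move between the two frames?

0.8

The red capsule was near (3.1, 4.8) before and (2.5, 4.2) after, so it travelled √(0.6² + 0.6²) ≈ 0.8 units.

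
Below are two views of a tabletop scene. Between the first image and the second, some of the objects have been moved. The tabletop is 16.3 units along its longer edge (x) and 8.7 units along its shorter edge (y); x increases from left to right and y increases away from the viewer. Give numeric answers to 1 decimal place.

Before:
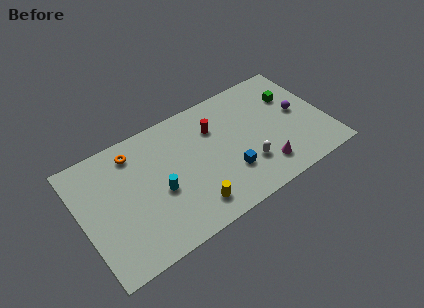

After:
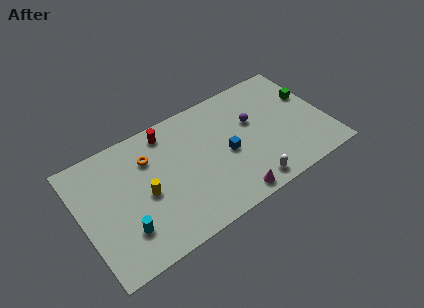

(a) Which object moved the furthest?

the yellow cylinder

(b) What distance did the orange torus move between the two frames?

1.3

The orange torus was near (3.8, 7.2) before and (4.7, 6.3) after, so it travelled √(0.9² + 0.9²) ≈ 1.3 units.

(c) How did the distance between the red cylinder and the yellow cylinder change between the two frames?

-1.1

The distance was about 5.1 in the first image and 4.0 in the second, so they moved 1.1 units closer together.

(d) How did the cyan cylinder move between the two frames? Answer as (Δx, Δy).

(-2.5, -1.4)

The cyan cylinder started near (5.0, 3.7) and ended near (2.5, 2.3).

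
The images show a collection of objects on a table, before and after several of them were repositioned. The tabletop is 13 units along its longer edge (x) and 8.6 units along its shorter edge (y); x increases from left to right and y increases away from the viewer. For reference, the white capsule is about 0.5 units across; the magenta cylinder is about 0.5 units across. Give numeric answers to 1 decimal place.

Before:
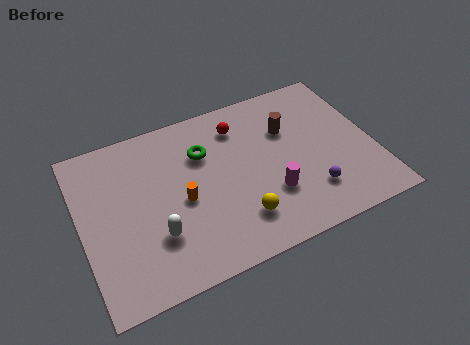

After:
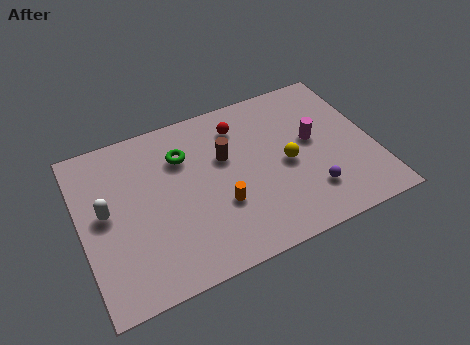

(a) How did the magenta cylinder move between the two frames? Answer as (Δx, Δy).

(2.2, 2.1)

From the two frames, the magenta cylinder sits at roughly (8.2, 2.7) before and (10.4, 4.8) after.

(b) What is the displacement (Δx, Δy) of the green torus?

(-0.9, 0.2)

The green torus was at about (5.6, 6.0) and moved to about (4.7, 6.2).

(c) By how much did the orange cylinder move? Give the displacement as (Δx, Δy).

(1.6, -0.9)

The orange cylinder was at about (4.4, 3.9) and moved to about (6.0, 3.0).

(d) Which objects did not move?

the purple sphere and the red sphere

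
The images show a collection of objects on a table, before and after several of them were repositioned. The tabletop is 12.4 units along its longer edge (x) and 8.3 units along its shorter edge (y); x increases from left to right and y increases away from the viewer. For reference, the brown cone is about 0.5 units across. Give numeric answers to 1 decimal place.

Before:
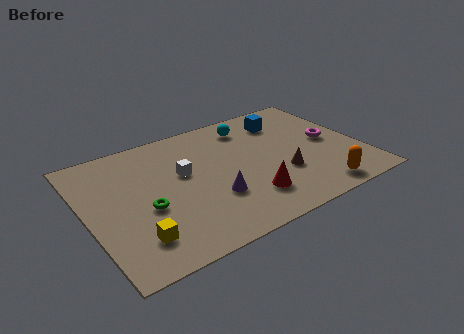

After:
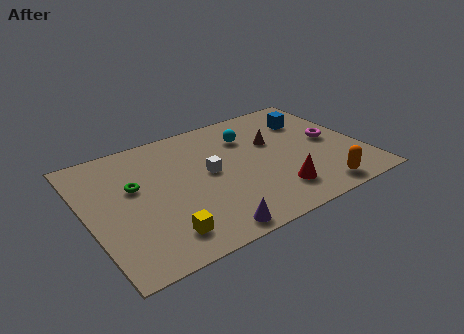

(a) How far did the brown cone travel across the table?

2.4

From (8.6, 2.8) to (8.6, 5.2), the brown cone covered √(0.0² + 2.4²) ≈ 2.4 units.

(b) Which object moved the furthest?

the brown cone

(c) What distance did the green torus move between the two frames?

1.6

The green torus was near (2.5, 3.4) before and (2.2, 5.0) after, so it travelled √(0.3² + 1.6²) ≈ 1.6 units.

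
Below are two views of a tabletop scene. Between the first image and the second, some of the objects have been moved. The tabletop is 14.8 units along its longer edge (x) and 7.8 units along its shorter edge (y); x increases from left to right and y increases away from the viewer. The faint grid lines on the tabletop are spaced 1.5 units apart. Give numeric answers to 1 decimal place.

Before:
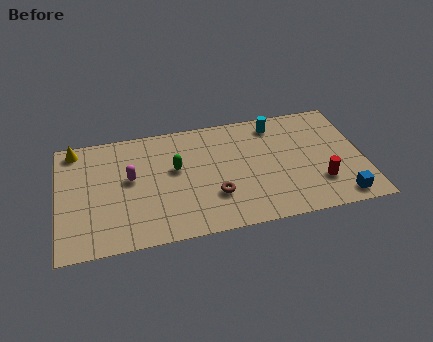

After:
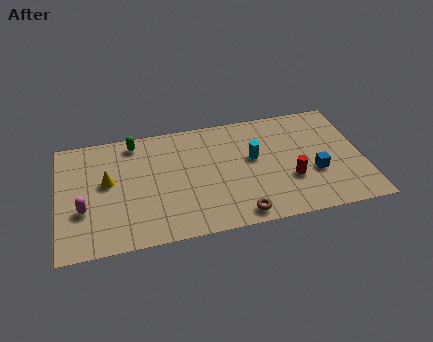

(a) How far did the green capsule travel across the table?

2.9

The green capsule was near (5.7, 4.6) before and (3.8, 6.8) after, so it travelled √(1.9² + 2.2²) ≈ 2.9 units.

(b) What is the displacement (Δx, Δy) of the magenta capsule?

(-2.3, -1.6)

The magenta capsule was at about (3.5, 4.4) and moved to about (1.2, 2.8).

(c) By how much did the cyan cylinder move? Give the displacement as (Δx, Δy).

(-1.2, -2.1)

From the two frames, the cyan cylinder sits at roughly (10.7, 6.6) before and (9.5, 4.5) after.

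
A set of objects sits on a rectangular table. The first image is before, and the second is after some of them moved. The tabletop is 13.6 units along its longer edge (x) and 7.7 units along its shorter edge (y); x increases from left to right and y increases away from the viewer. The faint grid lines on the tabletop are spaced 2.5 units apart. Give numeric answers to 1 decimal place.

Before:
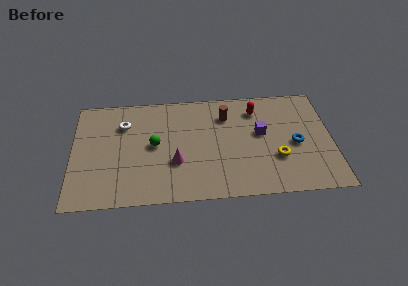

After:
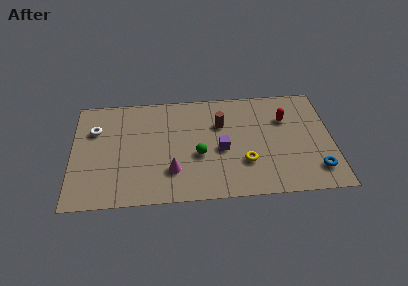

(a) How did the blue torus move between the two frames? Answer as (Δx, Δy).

(1.0, -1.9)

The blue torus started near (11.7, 3.5) and ended near (12.7, 1.6).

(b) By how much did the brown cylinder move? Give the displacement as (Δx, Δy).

(-0.3, -0.6)

The brown cylinder was at about (8.1, 5.8) and moved to about (7.8, 5.2).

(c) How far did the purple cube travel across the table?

2.3

From (9.9, 4.4) to (7.8, 3.4), the purple cube covered √(2.1² + 1.0²) ≈ 2.3 units.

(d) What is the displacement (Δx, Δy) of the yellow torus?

(-1.7, -0.2)

The yellow torus was at about (10.7, 2.6) and moved to about (9.0, 2.4).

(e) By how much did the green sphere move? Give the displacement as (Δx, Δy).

(2.3, -0.9)

From the two frames, the green sphere sits at roughly (4.3, 4.0) before and (6.6, 3.1) after.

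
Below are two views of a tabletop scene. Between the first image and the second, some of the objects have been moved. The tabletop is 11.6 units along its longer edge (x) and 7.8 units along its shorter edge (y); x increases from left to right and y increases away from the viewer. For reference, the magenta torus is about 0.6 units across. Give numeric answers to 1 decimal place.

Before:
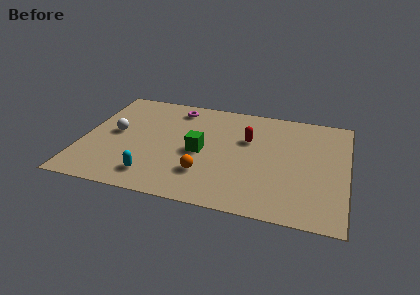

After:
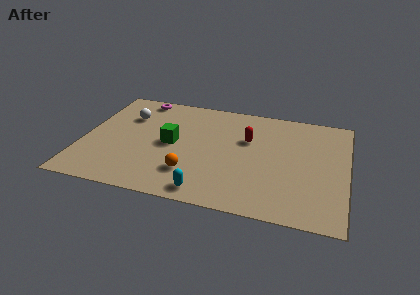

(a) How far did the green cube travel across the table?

1.3

The green cube was near (5.2, 3.6) before and (3.9, 3.9) after, so it travelled √(1.3² + 0.3²) ≈ 1.3 units.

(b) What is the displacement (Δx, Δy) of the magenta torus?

(-1.7, 0.4)

The magenta torus was at about (3.9, 6.6) and moved to about (2.2, 7.0).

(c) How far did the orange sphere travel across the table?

0.6

From (5.5, 2.1) to (4.9, 2.0), the orange sphere covered √(0.6² + 0.1²) ≈ 0.6 units.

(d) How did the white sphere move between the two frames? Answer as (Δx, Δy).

(0.4, 1.4)

From the two frames, the white sphere sits at roughly (1.4, 4.1) before and (1.8, 5.5) after.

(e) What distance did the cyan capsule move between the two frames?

2.5

The cyan capsule was near (3.3, 1.4) before and (5.7, 0.9) after, so it travelled √(2.4² + 0.5²) ≈ 2.5 units.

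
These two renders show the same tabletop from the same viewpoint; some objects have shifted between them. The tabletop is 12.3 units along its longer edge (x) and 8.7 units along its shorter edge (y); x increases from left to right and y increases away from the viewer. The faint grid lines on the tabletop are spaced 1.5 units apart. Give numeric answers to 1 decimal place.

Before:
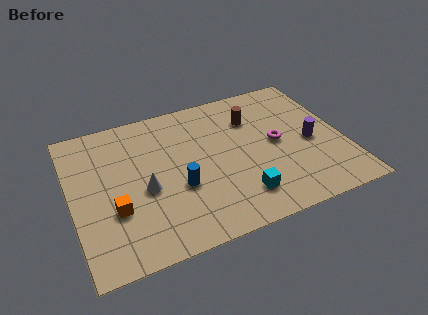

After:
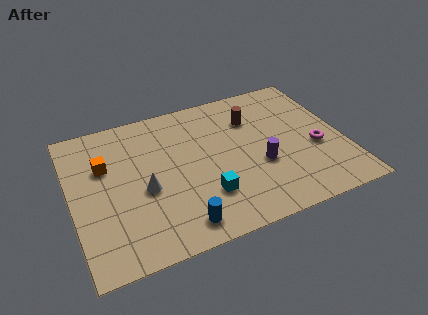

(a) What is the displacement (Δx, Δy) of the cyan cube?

(-1.5, 0.6)

The cyan cube started near (7.3, 1.8) and ended near (5.8, 2.4).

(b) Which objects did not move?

the brown cylinder and the white cone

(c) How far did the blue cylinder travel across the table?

2.1

The blue cylinder was near (4.7, 3.3) before and (4.5, 1.2) after, so it travelled √(0.2² + 2.1²) ≈ 2.1 units.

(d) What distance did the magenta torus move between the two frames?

1.9

The magenta torus moved from about (9.3, 4.4) to (11.0, 3.5), a distance of √(1.7² + 0.9²) ≈ 1.9.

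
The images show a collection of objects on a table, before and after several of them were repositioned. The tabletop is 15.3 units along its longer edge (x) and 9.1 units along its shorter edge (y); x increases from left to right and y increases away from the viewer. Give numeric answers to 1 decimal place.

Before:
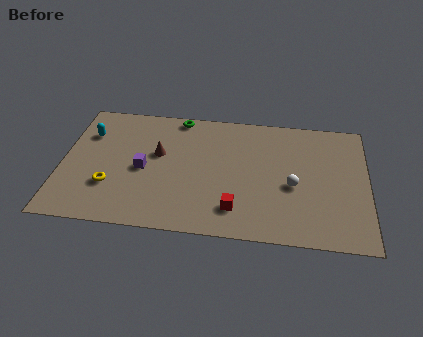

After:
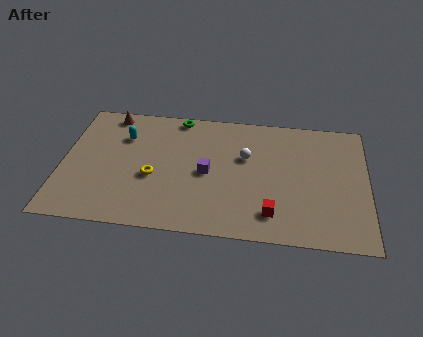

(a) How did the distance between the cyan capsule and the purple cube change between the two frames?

+1.1

They were about 3.7 units apart before and 4.8 after — 1.1 units further apart.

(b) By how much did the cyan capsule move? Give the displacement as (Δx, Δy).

(1.8, 0.0)

From the two frames, the cyan capsule sits at roughly (1.2, 6.5) before and (3.0, 6.5) after.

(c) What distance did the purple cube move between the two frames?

3.2

The purple cube moved from about (4.1, 4.2) to (7.3, 4.3), a distance of √(3.2² + 0.1²) ≈ 3.2.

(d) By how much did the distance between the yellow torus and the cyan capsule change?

-0.7

The distance was about 3.9 in the first image and 3.2 in the second, so they moved 0.7 units closer together.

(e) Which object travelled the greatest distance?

the brown cone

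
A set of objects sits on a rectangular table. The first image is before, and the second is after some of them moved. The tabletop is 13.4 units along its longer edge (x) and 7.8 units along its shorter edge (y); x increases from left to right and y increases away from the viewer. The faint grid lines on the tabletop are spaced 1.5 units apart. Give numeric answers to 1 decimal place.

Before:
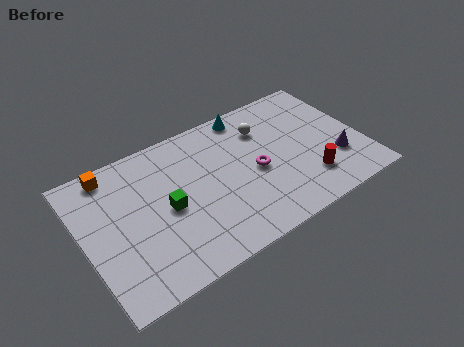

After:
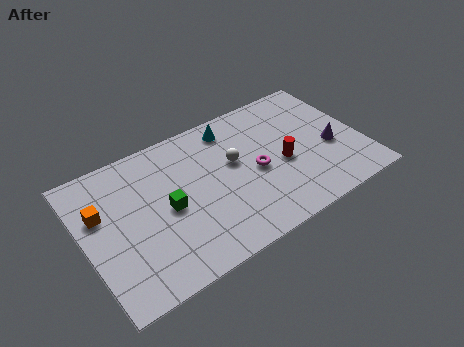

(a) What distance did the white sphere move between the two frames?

2.1

The white sphere was near (9.0, 5.8) before and (7.3, 4.6) after, so it travelled √(1.7² + 1.2²) ≈ 2.1 units.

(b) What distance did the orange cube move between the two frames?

2.1

From (1.7, 6.9) to (0.9, 5.0), the orange cube covered √(0.8² + 1.9²) ≈ 2.1 units.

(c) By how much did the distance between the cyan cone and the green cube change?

-1.0

They were about 5.6 units apart before and 4.6 after — 1.0 units closer together.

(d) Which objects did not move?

the magenta torus and the green cube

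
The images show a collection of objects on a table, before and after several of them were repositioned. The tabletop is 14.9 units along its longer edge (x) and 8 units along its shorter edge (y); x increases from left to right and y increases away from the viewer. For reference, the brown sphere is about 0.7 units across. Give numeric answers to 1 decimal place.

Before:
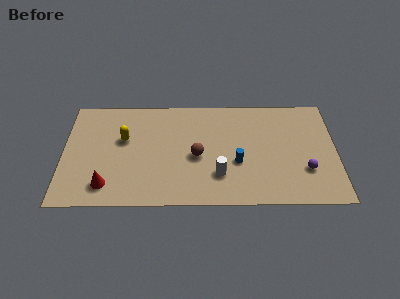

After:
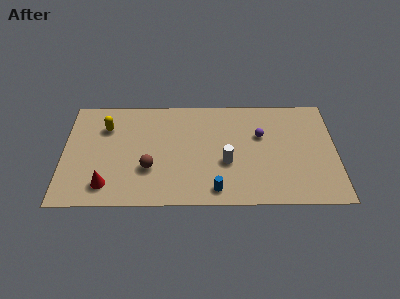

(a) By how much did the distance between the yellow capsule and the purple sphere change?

-1.7

Before: roughly 10.2 units apart; after: 8.5. That's 1.7 units closer together.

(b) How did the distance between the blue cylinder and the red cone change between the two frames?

-1.4

The distance was about 7.3 in the first image and 5.9 in the second, so they moved 1.4 units closer together.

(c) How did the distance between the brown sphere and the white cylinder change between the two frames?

+2.4

Before: roughly 1.8 units apart; after: 4.2. That's 2.4 units further apart.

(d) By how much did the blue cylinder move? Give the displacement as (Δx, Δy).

(-1.2, -2.0)

The blue cylinder was at about (9.5, 3.1) and moved to about (8.3, 1.1).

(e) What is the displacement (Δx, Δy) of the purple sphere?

(-2.4, 2.6)

The purple sphere was at about (13.2, 2.5) and moved to about (10.8, 5.1).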